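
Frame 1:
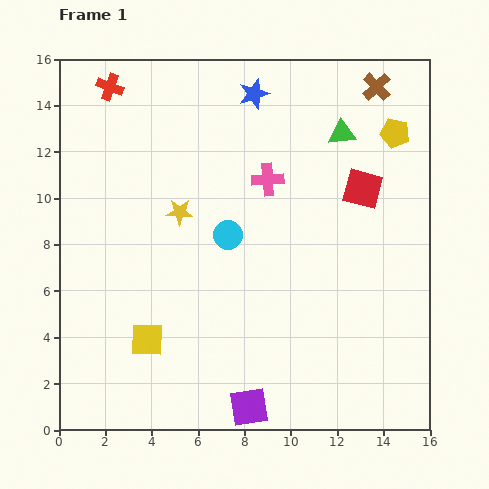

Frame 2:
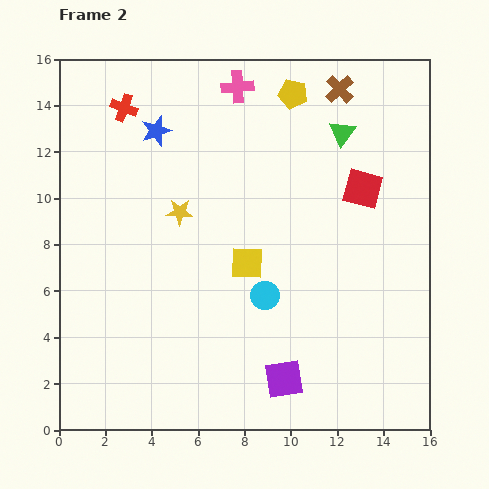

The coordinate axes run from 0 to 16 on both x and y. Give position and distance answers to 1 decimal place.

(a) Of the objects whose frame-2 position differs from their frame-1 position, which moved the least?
the red cross

(moved 1.1)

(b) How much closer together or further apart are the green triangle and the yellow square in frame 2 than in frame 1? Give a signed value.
-5.3

Distance in frame 1: 12.2. Distance in frame 2: 6.9.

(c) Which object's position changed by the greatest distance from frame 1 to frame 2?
the yellow square

(moved 5.4; next 4.7)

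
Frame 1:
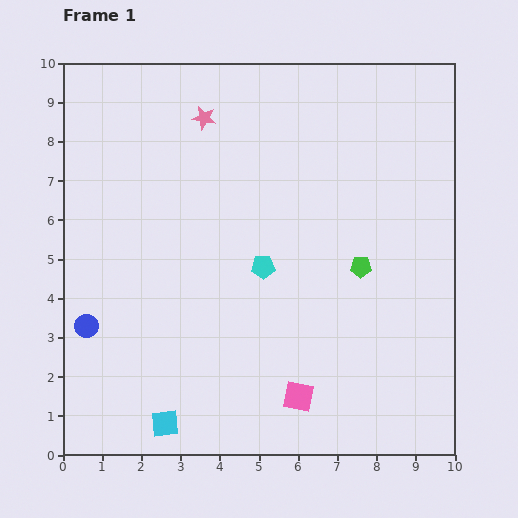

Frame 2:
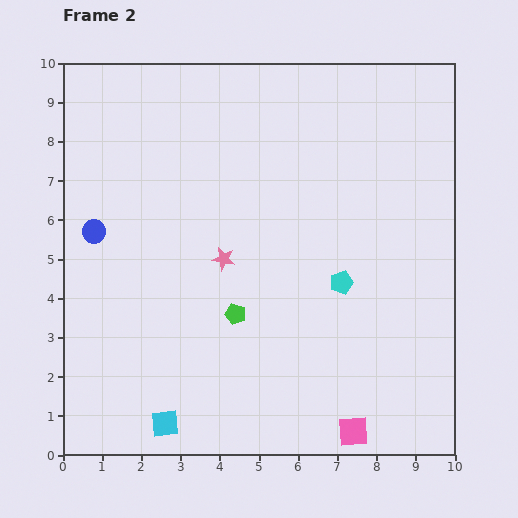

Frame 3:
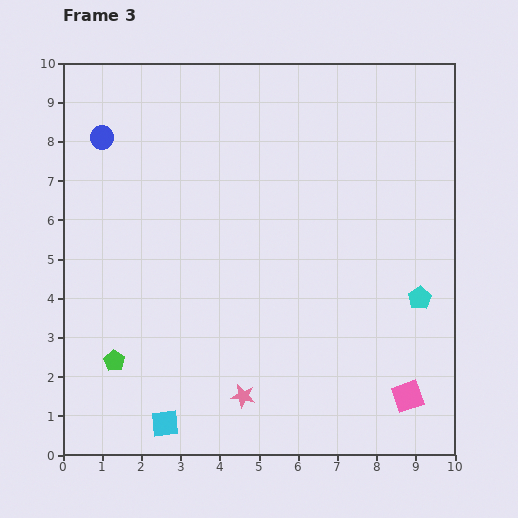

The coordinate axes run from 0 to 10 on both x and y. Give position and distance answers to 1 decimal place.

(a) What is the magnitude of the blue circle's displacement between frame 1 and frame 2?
2.4

The blue circle moved from (0.6, 3.3) to (0.8, 5.7), a distance of √(0.2² + 2.4²) ≈ 2.4.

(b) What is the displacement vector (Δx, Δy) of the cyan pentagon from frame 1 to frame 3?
(4.0, -0.8)

The cyan pentagon was at (5.1, 4.8) in frame 1 and (9.1, 4.0) in frame 3.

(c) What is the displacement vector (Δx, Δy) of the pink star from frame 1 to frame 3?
(1.0, -7.1)

The pink star was at (3.6, 8.6) in frame 1 and (4.6, 1.5) in frame 3.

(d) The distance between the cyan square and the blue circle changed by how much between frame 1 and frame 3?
+4.3

Distance in frame 1: 3.2. Distance in frame 3: 7.5.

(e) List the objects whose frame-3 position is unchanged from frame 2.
the cyan square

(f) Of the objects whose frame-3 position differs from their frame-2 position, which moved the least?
the pink square

(moved 1.7)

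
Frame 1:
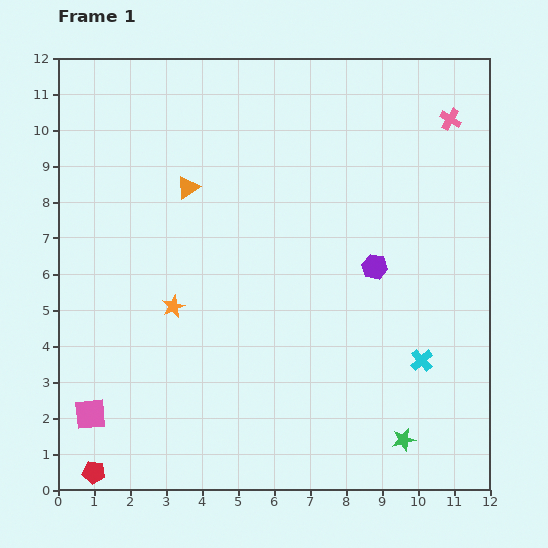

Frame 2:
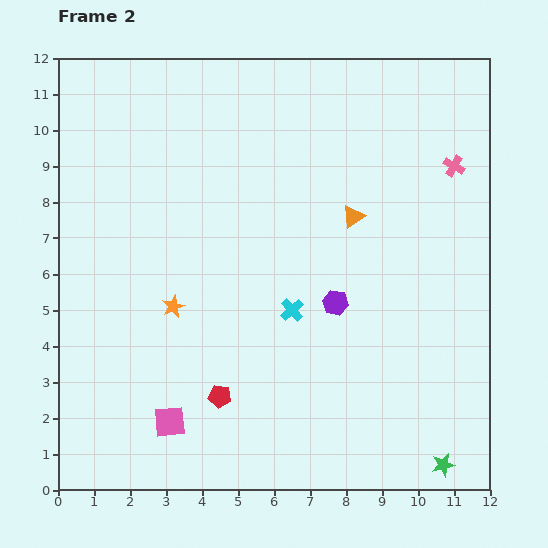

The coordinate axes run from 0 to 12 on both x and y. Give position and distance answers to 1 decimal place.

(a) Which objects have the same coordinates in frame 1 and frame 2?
the orange star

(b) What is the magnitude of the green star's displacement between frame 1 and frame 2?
1.3

The green star moved from (9.6, 1.4) to (10.7, 0.7), a distance of √(1.1² + 0.7²) ≈ 1.3.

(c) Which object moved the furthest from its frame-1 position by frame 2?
the orange triangle

(moved 4.7; next 4.1)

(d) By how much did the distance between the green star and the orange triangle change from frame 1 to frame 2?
-1.9

Distance in frame 1: 9.2. Distance in frame 2: 7.3.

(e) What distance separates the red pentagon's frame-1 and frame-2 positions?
4.1

The red pentagon moved from (1.0, 0.5) to (4.5, 2.6), a distance of √(3.5² + 2.1²) ≈ 4.1.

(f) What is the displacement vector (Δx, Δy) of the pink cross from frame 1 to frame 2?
(0.1, -1.3)

The pink cross was at (10.9, 10.3) in frame 1 and (11.0, 9.0) in frame 2.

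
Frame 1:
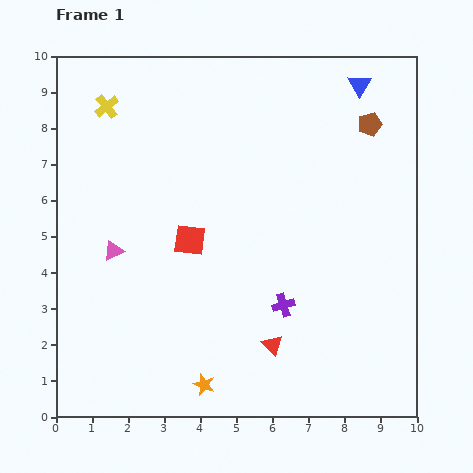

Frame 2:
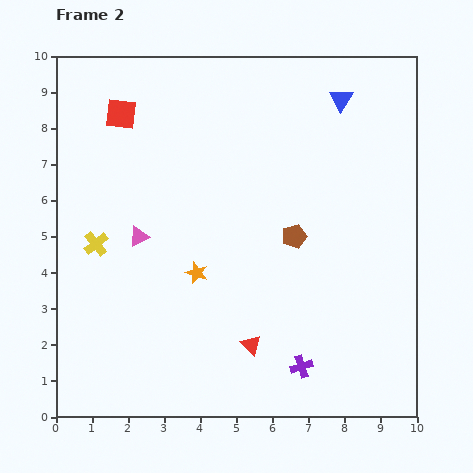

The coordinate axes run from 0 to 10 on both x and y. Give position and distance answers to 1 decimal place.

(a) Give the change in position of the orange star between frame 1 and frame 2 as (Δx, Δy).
(-0.2, 3.1)

The orange star was at (4.1, 0.9) in frame 1 and (3.9, 4.0) in frame 2.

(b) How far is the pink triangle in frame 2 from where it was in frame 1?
0.8

The pink triangle moved from (1.6, 4.6) to (2.3, 5.0), a distance of √(0.7² + 0.4²) ≈ 0.8.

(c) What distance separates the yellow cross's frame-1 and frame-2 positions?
3.8

The yellow cross moved from (1.4, 8.6) to (1.1, 4.8), a distance of √(0.3² + 3.8²) ≈ 3.8.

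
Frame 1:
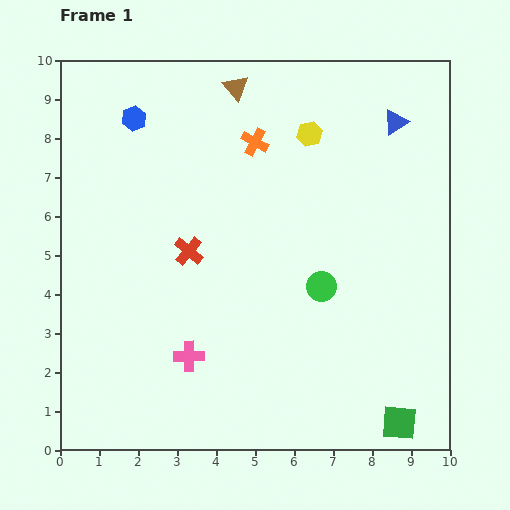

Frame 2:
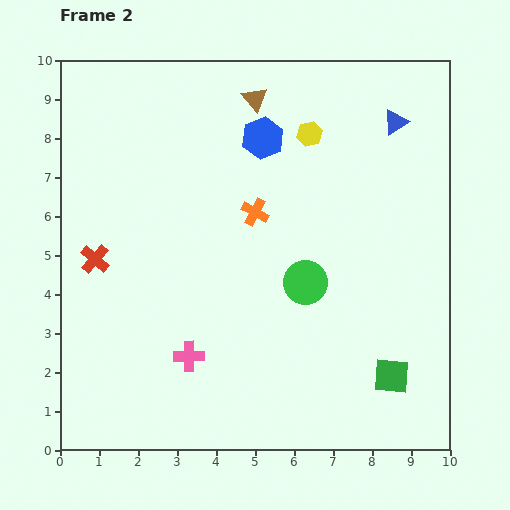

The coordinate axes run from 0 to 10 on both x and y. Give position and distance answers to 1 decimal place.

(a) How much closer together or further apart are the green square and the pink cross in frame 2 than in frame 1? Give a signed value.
-0.5

Distance in frame 1: 5.7. Distance in frame 2: 5.2.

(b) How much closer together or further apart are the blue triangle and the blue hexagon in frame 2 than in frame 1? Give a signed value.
-3.3

Distance in frame 1: 6.7. Distance in frame 2: 3.4.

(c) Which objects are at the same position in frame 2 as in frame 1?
the yellow hexagon, the blue triangle, the pink cross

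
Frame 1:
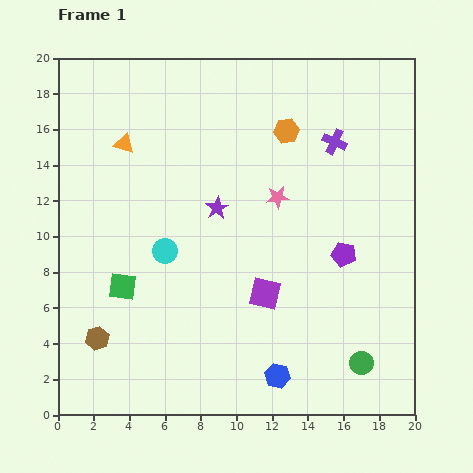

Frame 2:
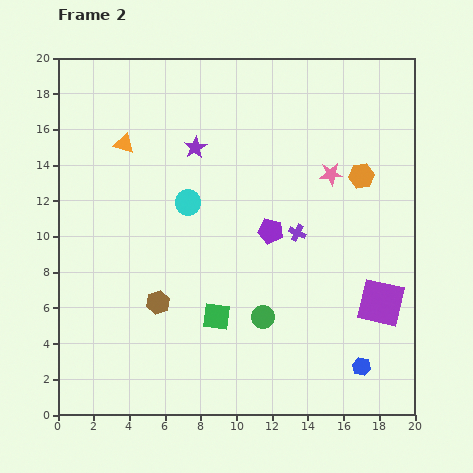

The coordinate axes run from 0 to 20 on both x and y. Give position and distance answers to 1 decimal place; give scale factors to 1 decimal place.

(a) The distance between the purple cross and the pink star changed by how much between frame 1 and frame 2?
-0.7

Distance in frame 1: 4.5. Distance in frame 2: 3.8.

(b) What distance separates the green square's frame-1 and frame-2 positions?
5.6

The green square moved from (3.6, 7.2) to (8.9, 5.5), a distance of √(5.3² + 1.7²) ≈ 5.6.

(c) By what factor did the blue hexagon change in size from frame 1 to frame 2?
0.7×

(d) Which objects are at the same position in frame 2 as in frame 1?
the orange triangle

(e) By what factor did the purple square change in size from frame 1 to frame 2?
1.5×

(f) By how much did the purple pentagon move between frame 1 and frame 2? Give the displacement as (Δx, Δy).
(-4.1, 1.3)

The purple pentagon was at (16.0, 9.0) in frame 1 and (11.9, 10.3) in frame 2.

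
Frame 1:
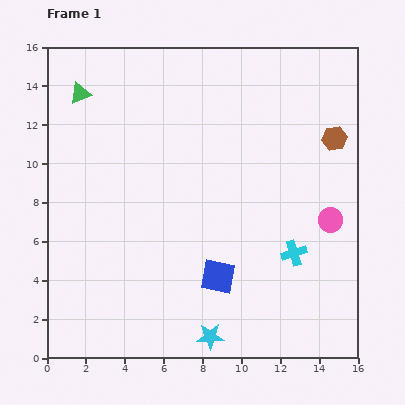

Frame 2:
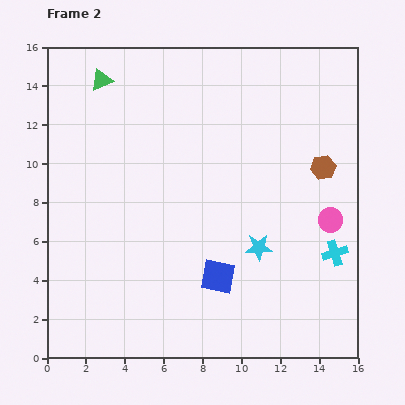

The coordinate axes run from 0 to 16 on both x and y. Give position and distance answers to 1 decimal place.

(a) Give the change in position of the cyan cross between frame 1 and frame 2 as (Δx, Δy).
(2.1, 0.0)

The cyan cross was at (12.7, 5.4) in frame 1 and (14.8, 5.4) in frame 2.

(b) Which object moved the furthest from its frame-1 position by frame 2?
the cyan star

(moved 5.2; next 2.1)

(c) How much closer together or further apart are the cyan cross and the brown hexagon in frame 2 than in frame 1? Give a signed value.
-1.9

Distance in frame 1: 6.3. Distance in frame 2: 4.4.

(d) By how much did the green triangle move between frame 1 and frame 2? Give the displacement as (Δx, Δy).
(1.1, 0.7)

The green triangle was at (1.7, 13.6) in frame 1 and (2.8, 14.3) in frame 2.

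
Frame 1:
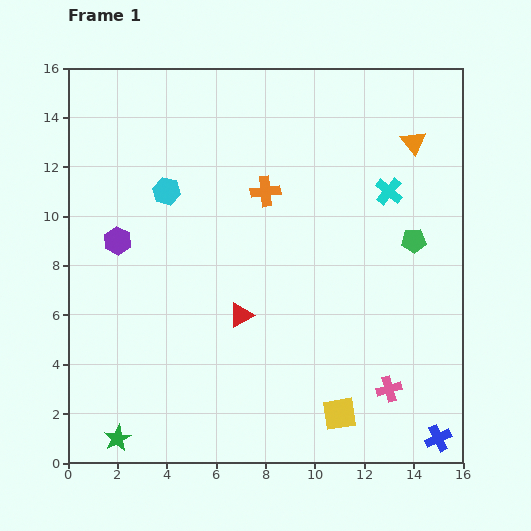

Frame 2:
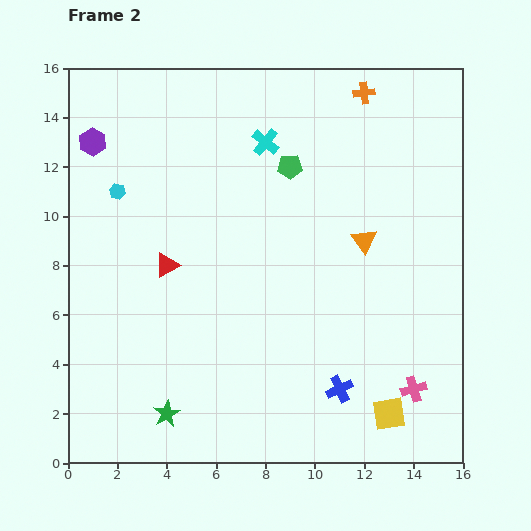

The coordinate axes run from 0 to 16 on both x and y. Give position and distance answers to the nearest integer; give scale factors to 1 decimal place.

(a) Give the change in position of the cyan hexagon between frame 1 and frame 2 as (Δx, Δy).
(-2, 0)

The cyan hexagon was at (4, 11) in frame 1 and (2, 11) in frame 2.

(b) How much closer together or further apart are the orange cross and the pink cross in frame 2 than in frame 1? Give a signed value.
+3

Distance in frame 1: 9. Distance in frame 2: 12.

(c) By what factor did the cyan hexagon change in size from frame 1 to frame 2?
0.6×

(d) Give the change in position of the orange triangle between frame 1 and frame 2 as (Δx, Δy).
(-2, -4)

The orange triangle was at (14, 13) in frame 1 and (12, 9) in frame 2.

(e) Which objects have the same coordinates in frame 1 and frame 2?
none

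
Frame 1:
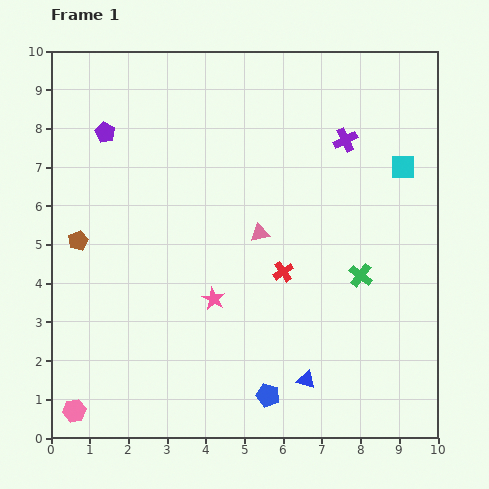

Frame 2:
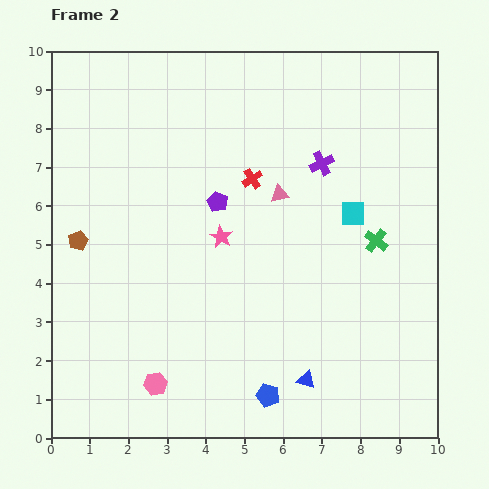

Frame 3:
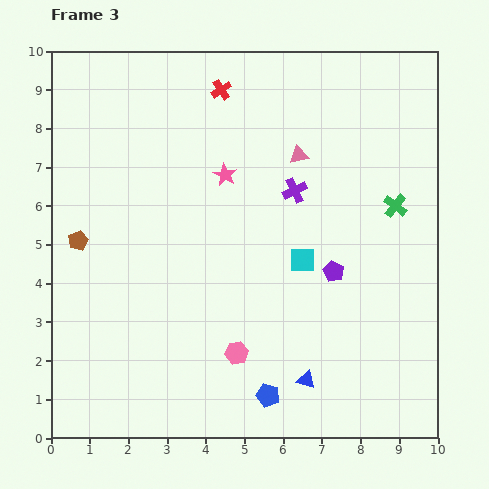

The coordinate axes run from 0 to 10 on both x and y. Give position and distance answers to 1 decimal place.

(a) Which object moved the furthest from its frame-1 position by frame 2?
the purple pentagon

(moved 3.4; next 2.5)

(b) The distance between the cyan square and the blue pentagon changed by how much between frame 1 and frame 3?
-3.3

Distance in frame 1: 6.9. Distance in frame 3: 3.6.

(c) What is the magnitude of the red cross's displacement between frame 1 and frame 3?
5.0

The red cross moved from (6.0, 4.3) to (4.4, 9.0), a distance of √(1.6² + 4.7²) ≈ 5.0.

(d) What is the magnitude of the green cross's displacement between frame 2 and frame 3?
1.0

The green cross moved from (8.4, 5.1) to (8.9, 6.0), a distance of √(0.5² + 0.9²) ≈ 1.0.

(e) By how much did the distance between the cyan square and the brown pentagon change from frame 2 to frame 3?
-1.3

Distance in frame 2: 7.1. Distance in frame 3: 5.8.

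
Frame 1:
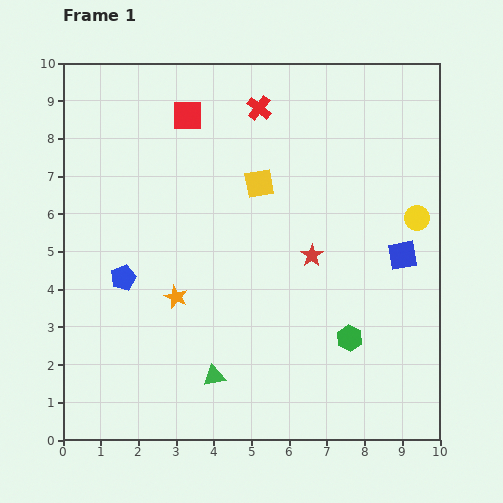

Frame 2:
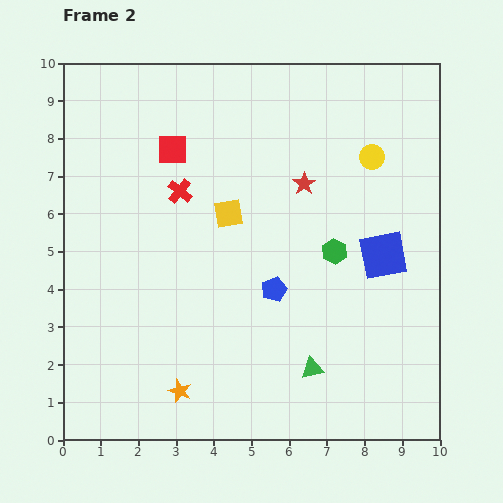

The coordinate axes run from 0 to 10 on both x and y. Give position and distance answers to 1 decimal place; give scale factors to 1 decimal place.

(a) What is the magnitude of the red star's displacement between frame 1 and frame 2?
1.9

The red star moved from (6.6, 4.9) to (6.4, 6.8), a distance of √(0.2² + 1.9²) ≈ 1.9.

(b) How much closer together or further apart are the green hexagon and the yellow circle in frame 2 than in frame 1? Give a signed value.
-1.0

Distance in frame 1: 3.7. Distance in frame 2: 2.7.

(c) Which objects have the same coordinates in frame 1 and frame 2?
none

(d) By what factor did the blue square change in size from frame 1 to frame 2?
1.6×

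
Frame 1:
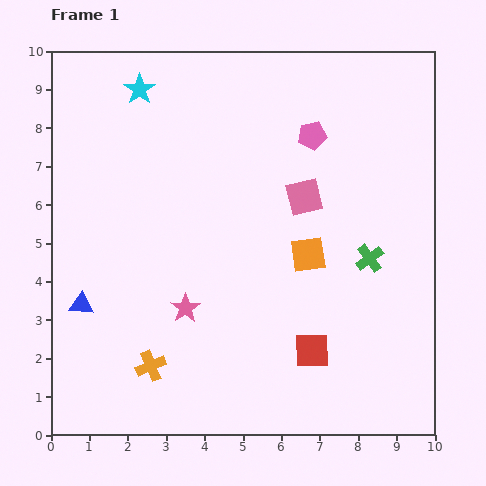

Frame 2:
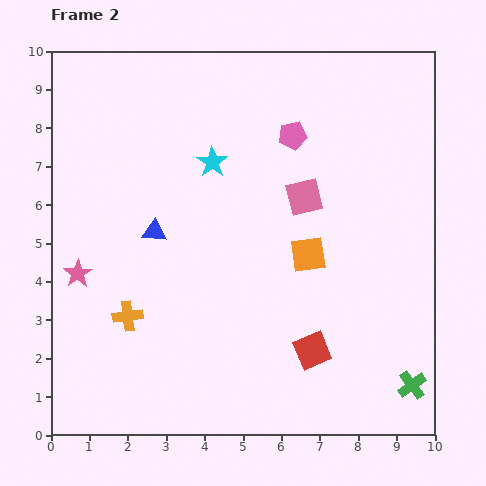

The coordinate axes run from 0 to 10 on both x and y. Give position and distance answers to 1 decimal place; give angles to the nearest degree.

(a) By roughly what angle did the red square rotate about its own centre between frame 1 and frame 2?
22° counter-clockwise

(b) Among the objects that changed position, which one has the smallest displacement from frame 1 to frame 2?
the pink pentagon

(moved 0.5)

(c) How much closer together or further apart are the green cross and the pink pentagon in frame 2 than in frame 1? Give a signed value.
+3.7

Distance in frame 1: 3.5. Distance in frame 2: 7.2.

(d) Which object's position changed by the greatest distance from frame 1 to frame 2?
the green cross

(moved 3.5; next 2.9)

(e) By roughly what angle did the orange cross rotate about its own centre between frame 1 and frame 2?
16° clockwise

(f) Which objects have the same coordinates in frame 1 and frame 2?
the red square, the pink square, the orange square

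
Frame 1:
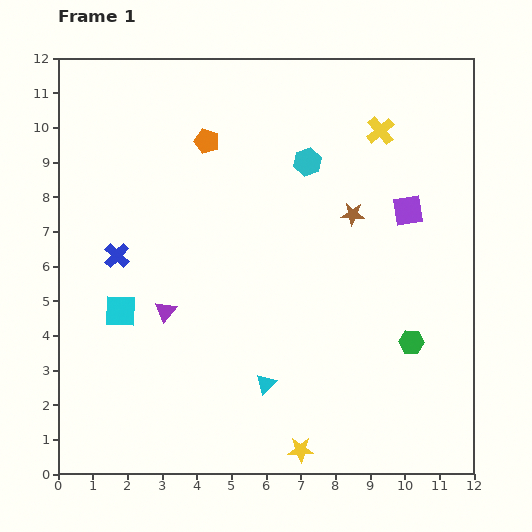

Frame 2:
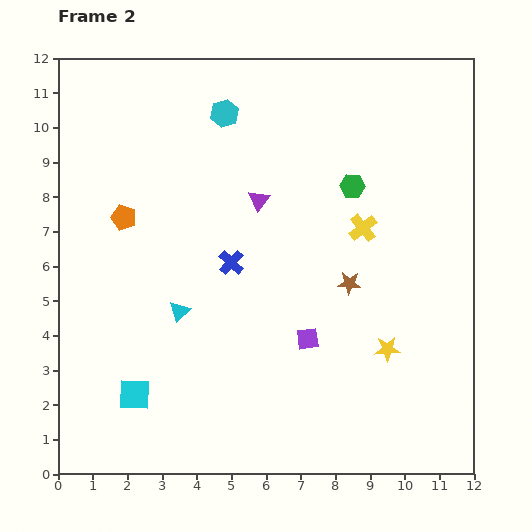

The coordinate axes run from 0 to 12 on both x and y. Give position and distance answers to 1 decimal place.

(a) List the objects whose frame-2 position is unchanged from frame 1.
none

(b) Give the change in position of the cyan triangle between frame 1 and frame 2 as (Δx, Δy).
(-2.5, 2.1)

The cyan triangle was at (6.0, 2.6) in frame 1 and (3.5, 4.7) in frame 2.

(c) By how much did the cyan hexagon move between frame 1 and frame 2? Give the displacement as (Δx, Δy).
(-2.4, 1.4)

The cyan hexagon was at (7.2, 9.0) in frame 1 and (4.8, 10.4) in frame 2.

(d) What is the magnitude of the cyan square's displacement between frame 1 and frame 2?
2.4

The cyan square moved from (1.8, 4.7) to (2.2, 2.3), a distance of √(0.4² + 2.4²) ≈ 2.4.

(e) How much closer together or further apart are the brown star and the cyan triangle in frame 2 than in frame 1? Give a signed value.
-0.5

Distance in frame 1: 5.5. Distance in frame 2: 5.0.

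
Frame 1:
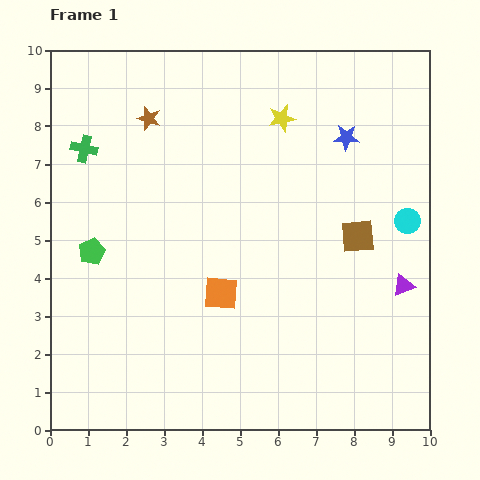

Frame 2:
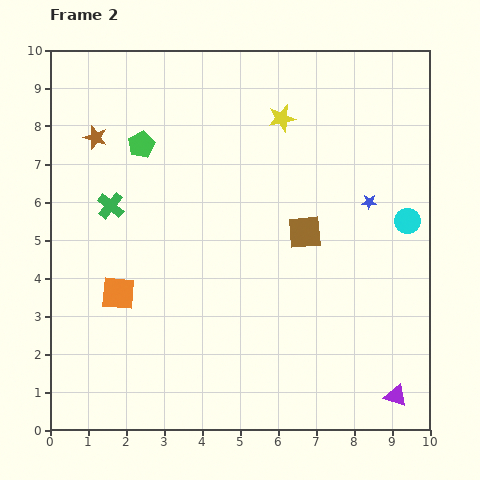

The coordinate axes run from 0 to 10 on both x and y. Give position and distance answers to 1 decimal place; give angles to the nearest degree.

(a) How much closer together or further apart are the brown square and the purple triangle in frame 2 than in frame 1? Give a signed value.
+3.1

Distance in frame 1: 1.8. Distance in frame 2: 4.9.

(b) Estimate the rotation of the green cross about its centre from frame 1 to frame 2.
27° clockwise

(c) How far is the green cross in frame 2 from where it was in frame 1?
1.7

The green cross moved from (0.9, 7.4) to (1.6, 5.9), a distance of √(0.7² + 1.5²) ≈ 1.7.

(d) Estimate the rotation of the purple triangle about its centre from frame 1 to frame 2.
41° clockwise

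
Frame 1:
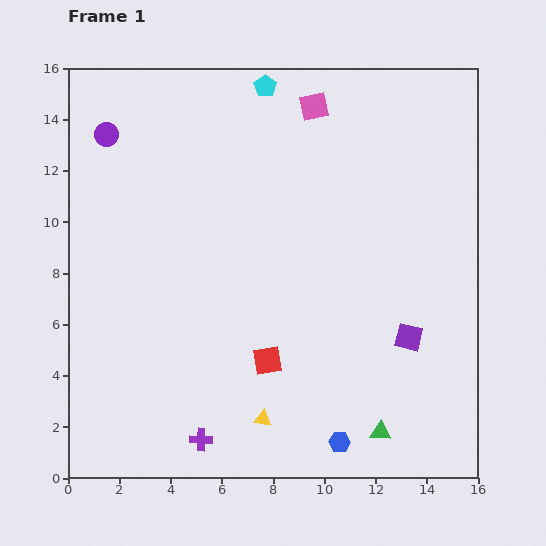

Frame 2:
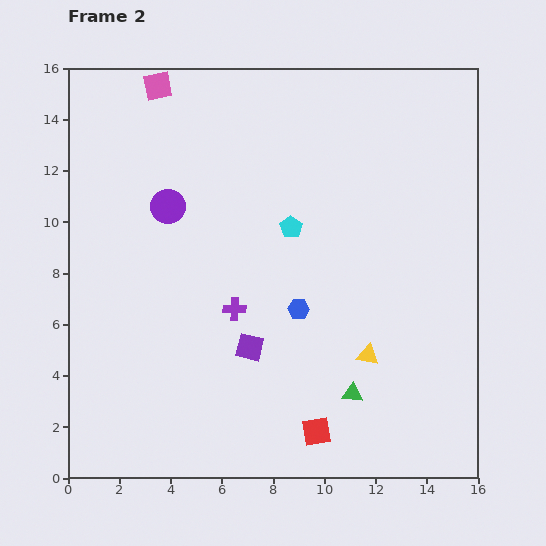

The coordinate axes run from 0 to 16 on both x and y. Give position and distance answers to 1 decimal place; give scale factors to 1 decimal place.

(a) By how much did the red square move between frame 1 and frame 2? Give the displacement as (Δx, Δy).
(1.9, -2.8)

The red square was at (7.8, 4.6) in frame 1 and (9.7, 1.8) in frame 2.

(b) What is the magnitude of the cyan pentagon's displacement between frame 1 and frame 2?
5.6

The cyan pentagon moved from (7.7, 15.3) to (8.7, 9.8), a distance of √(1.0² + 5.5²) ≈ 5.6.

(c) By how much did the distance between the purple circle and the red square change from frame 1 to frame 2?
-0.3

Distance in frame 1: 10.8. Distance in frame 2: 10.5.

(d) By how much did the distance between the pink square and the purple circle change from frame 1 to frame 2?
-3.5

Distance in frame 1: 8.2. Distance in frame 2: 4.7.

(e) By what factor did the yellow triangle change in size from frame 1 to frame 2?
1.3×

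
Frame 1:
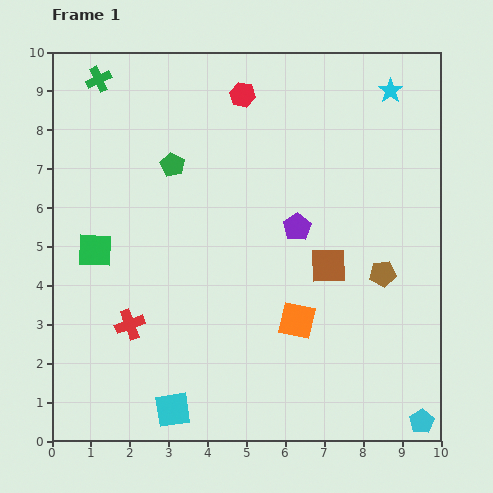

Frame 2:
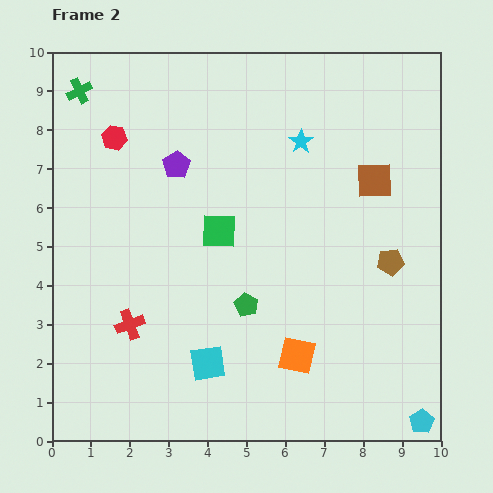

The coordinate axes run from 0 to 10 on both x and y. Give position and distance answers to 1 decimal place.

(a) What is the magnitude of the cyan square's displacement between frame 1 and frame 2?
1.5

The cyan square moved from (3.1, 0.8) to (4.0, 2.0), a distance of √(0.9² + 1.2²) ≈ 1.5.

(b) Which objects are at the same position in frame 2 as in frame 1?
the cyan pentagon, the red cross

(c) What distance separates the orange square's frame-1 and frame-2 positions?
0.9

The orange square moved from (6.3, 3.1) to (6.3, 2.2), a distance of √(0.0² + 0.9²) ≈ 0.9.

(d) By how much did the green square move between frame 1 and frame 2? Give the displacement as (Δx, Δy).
(3.2, 0.5)

The green square was at (1.1, 4.9) in frame 1 and (4.3, 5.4) in frame 2.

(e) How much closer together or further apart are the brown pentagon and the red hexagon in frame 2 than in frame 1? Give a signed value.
+2.0

Distance in frame 1: 5.8. Distance in frame 2: 7.8.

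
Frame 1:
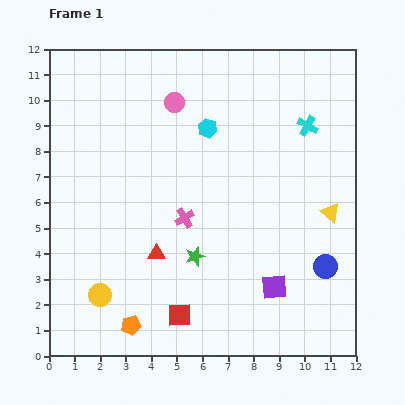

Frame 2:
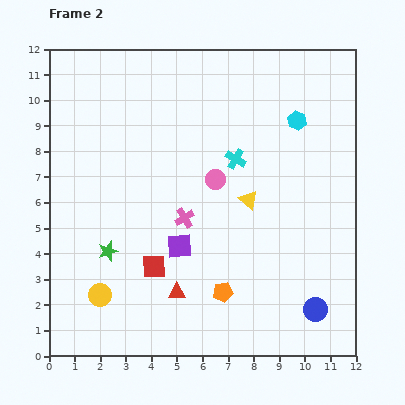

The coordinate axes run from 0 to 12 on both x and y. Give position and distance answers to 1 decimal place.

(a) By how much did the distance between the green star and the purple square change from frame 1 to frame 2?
-0.5

Distance in frame 1: 3.3. Distance in frame 2: 2.8.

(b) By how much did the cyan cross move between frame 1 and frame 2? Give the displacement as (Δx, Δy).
(-2.8, -1.3)

The cyan cross was at (10.1, 9.0) in frame 1 and (7.3, 7.7) in frame 2.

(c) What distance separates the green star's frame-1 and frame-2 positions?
3.4

The green star moved from (5.7, 3.9) to (2.3, 4.1), a distance of √(3.4² + 0.2²) ≈ 3.4.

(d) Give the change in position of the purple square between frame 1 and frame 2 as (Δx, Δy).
(-3.7, 1.6)

The purple square was at (8.8, 2.7) in frame 1 and (5.1, 4.3) in frame 2.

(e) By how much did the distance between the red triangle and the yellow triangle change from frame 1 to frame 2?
-2.4

Distance in frame 1: 7.0. Distance in frame 2: 4.6.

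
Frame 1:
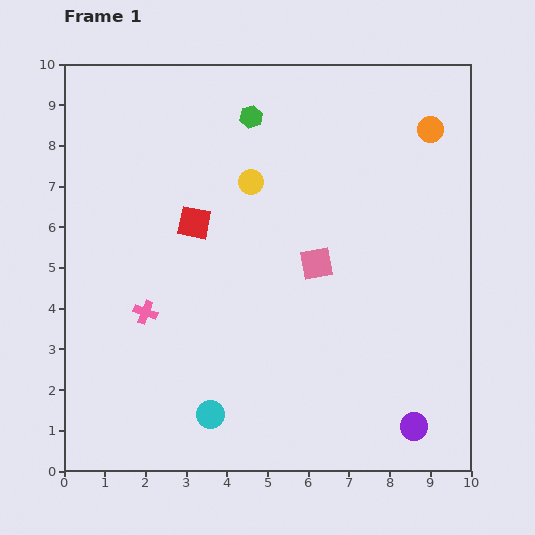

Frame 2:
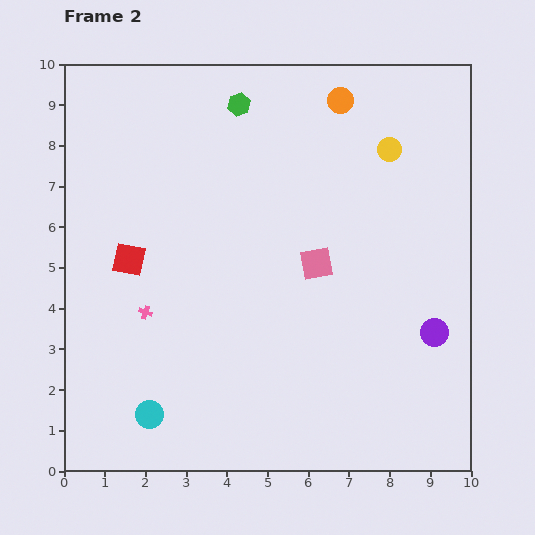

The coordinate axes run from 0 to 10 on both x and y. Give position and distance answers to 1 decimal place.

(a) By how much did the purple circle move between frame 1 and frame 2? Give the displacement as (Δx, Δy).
(0.5, 2.3)

The purple circle was at (8.6, 1.1) in frame 1 and (9.1, 3.4) in frame 2.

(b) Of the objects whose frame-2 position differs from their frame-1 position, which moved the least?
the green hexagon

(moved 0.4)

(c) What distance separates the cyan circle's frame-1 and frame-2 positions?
1.5

The cyan circle moved from (3.6, 1.4) to (2.1, 1.4), a distance of √(1.5² + 0.0²) ≈ 1.5.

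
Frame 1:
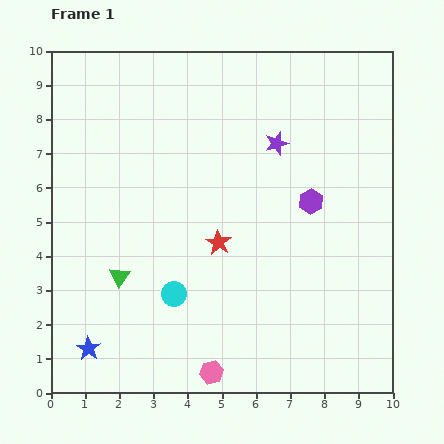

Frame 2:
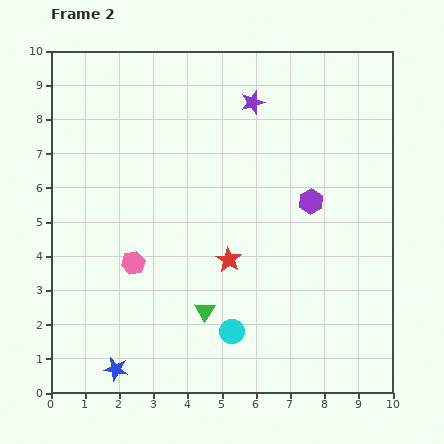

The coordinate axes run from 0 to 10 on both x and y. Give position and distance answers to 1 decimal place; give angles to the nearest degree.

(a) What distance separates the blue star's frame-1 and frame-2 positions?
1.0

The blue star moved from (1.1, 1.3) to (1.9, 0.7), a distance of √(0.8² + 0.6²) ≈ 1.0.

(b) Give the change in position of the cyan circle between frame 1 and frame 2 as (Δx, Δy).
(1.7, -1.1)

The cyan circle was at (3.6, 2.9) in frame 1 and (5.3, 1.8) in frame 2.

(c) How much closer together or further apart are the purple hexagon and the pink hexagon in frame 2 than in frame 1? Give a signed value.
-0.3

Distance in frame 1: 5.8. Distance in frame 2: 5.5.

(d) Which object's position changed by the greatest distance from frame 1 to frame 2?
the pink hexagon

(moved 3.9; next 2.7)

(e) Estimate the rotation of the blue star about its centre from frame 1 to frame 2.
23° counter-clockwise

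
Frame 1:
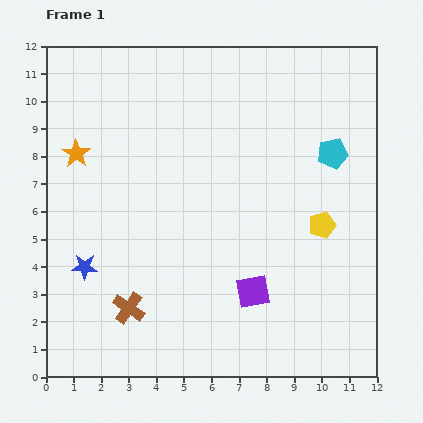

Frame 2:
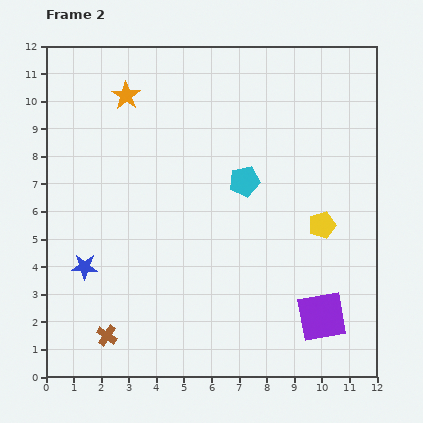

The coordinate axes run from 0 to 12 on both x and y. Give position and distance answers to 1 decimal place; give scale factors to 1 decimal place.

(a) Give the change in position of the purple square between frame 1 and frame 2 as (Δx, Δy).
(2.5, -0.9)

The purple square was at (7.5, 3.1) in frame 1 and (10.0, 2.2) in frame 2.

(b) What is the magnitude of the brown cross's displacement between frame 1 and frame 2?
1.3

The brown cross moved from (3.0, 2.5) to (2.2, 1.5), a distance of √(0.8² + 1.0²) ≈ 1.3.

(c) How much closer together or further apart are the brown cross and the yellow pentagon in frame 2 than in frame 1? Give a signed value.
+1.2

Distance in frame 1: 7.6. Distance in frame 2: 8.8.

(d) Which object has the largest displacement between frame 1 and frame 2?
the cyan pentagon

(moved 3.4; next 2.8)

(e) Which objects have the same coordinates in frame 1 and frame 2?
the yellow pentagon, the blue star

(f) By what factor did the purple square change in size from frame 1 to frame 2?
1.5×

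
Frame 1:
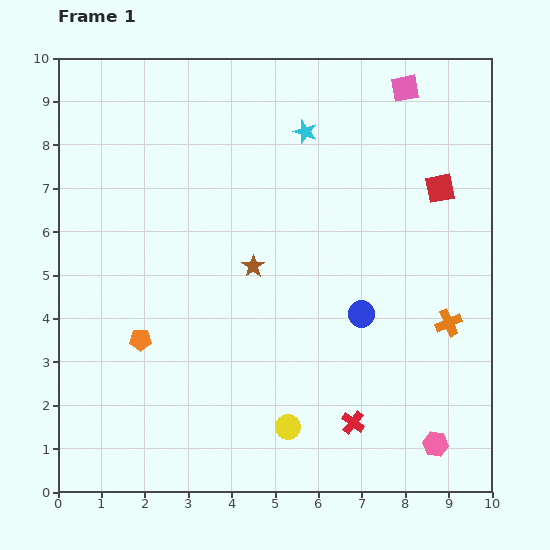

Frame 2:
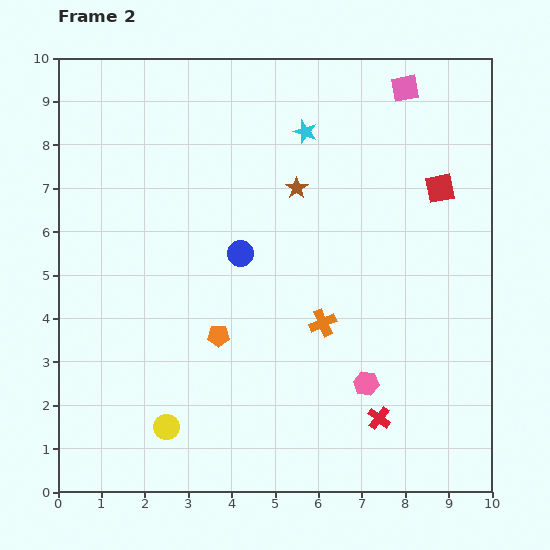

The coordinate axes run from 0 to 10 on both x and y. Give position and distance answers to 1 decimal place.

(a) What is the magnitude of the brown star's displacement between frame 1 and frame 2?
2.1

The brown star moved from (4.5, 5.2) to (5.5, 7.0), a distance of √(1.0² + 1.8²) ≈ 2.1.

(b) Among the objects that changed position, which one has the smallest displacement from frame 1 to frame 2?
the red cross

(moved 0.6)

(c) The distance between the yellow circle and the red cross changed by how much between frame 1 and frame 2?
+3.4

Distance in frame 1: 1.5. Distance in frame 2: 4.9.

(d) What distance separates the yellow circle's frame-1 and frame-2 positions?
2.8

The yellow circle moved from (5.3, 1.5) to (2.5, 1.5), a distance of √(2.8² + 0.0²) ≈ 2.8.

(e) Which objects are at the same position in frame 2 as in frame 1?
the cyan star, the pink square, the red square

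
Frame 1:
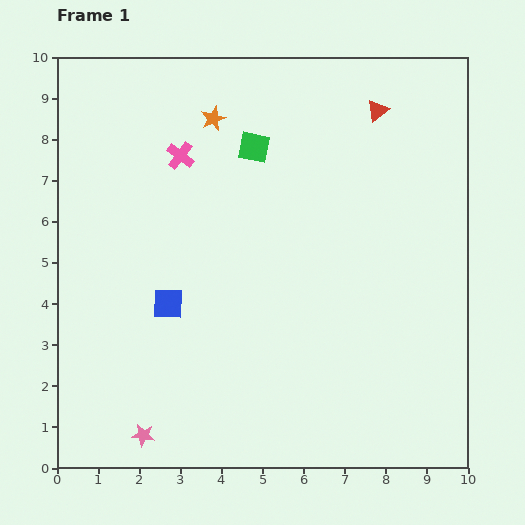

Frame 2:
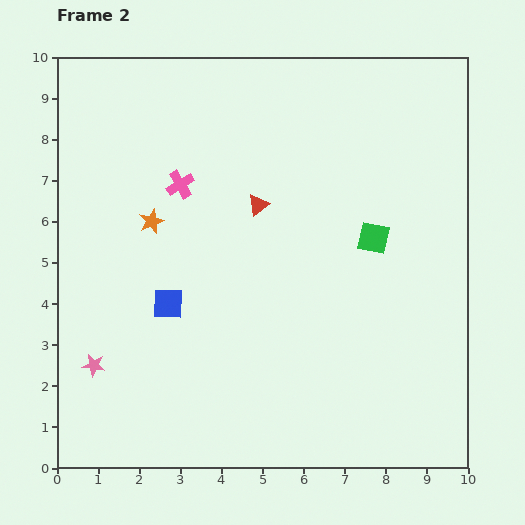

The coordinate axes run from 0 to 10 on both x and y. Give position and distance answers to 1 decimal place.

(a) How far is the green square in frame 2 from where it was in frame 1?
3.6

The green square moved from (4.8, 7.8) to (7.7, 5.6), a distance of √(2.9² + 2.2²) ≈ 3.6.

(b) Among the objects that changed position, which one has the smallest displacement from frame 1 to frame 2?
the pink cross

(moved 0.7)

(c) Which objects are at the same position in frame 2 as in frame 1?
the blue square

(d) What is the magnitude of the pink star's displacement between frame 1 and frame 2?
2.1

The pink star moved from (2.1, 0.8) to (0.9, 2.5), a distance of √(1.2² + 1.7²) ≈ 2.1.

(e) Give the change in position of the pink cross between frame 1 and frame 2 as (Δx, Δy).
(0.0, -0.7)

The pink cross was at (3.0, 7.6) in frame 1 and (3.0, 6.9) in frame 2.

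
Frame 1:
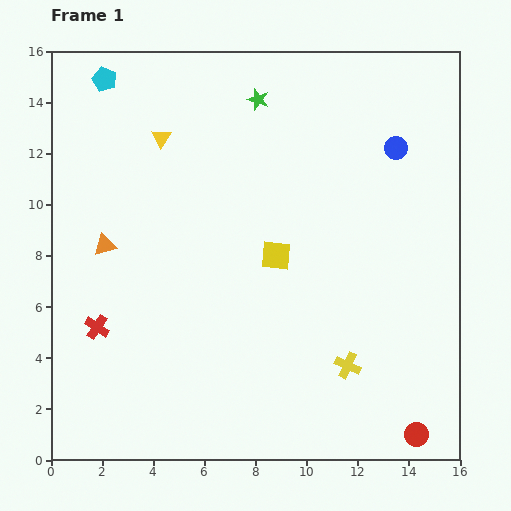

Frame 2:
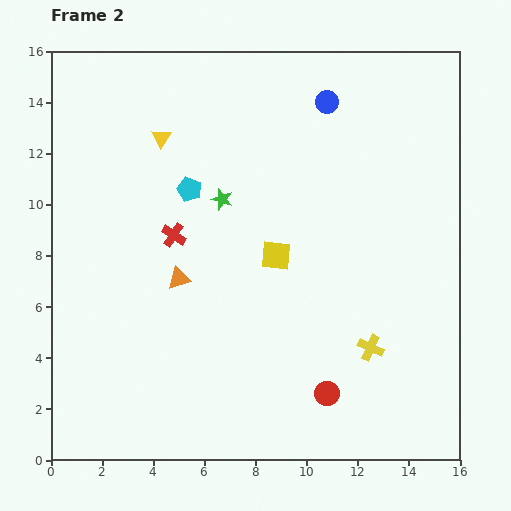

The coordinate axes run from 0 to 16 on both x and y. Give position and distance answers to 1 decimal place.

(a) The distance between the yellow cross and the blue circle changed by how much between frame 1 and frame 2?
+1.0

Distance in frame 1: 8.7. Distance in frame 2: 9.7.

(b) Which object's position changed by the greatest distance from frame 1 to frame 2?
the cyan pentagon

(moved 5.4; next 4.7)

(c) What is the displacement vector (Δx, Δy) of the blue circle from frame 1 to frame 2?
(-2.7, 1.8)

The blue circle was at (13.5, 12.2) in frame 1 and (10.8, 14.0) in frame 2.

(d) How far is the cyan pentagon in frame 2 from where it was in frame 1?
5.4

The cyan pentagon moved from (2.1, 14.9) to (5.4, 10.6), a distance of √(3.3² + 4.3²) ≈ 5.4.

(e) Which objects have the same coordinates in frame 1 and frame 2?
the yellow triangle, the yellow square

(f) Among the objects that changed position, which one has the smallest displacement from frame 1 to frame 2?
the yellow cross

(moved 1.1)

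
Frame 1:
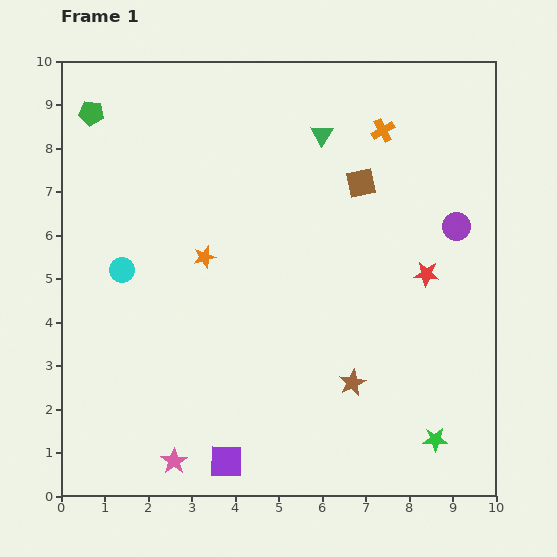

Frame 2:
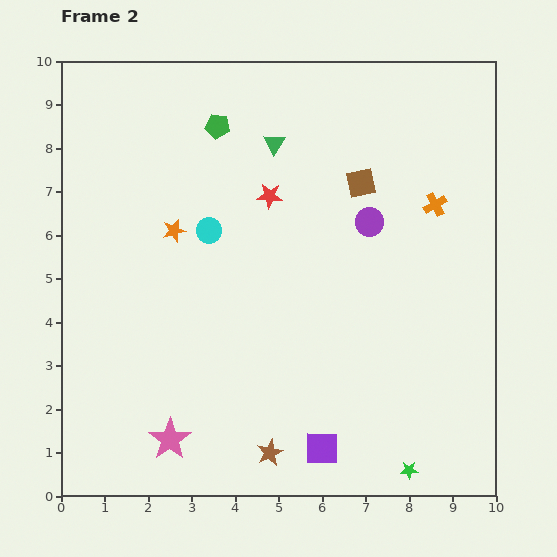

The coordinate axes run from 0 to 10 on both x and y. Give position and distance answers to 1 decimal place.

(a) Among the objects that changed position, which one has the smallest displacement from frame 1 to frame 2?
the pink star

(moved 0.5)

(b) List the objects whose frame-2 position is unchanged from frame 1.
the brown square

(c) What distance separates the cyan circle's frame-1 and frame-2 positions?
2.2

The cyan circle moved from (1.4, 5.2) to (3.4, 6.1), a distance of √(2.0² + 0.9²) ≈ 2.2.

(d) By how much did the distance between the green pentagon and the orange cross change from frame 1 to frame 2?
-1.4

Distance in frame 1: 6.7. Distance in frame 2: 5.3.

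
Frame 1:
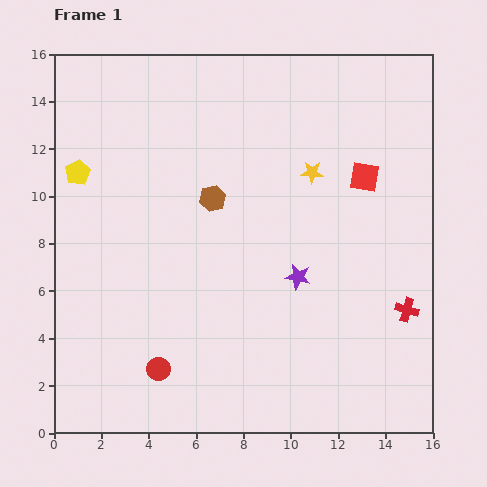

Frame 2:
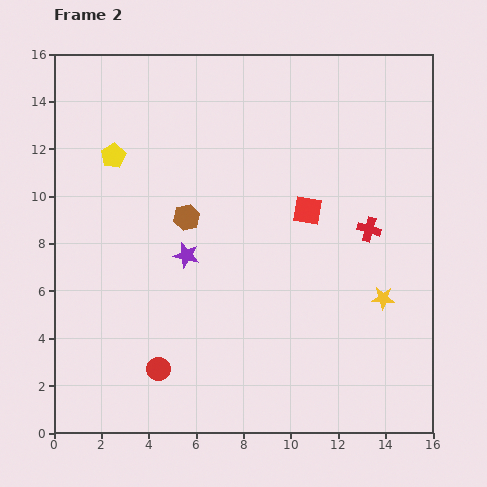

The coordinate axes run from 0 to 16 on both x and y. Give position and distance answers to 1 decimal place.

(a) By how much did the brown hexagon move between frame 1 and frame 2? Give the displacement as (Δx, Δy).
(-1.1, -0.8)

The brown hexagon was at (6.7, 9.9) in frame 1 and (5.6, 9.1) in frame 2.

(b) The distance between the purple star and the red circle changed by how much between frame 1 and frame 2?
-2.2

Distance in frame 1: 7.1. Distance in frame 2: 4.9.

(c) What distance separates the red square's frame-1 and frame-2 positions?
2.8

The red square moved from (13.1, 10.8) to (10.7, 9.4), a distance of √(2.4² + 1.4²) ≈ 2.8.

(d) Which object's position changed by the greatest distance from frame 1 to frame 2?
the yellow star

(moved 6.1; next 4.8)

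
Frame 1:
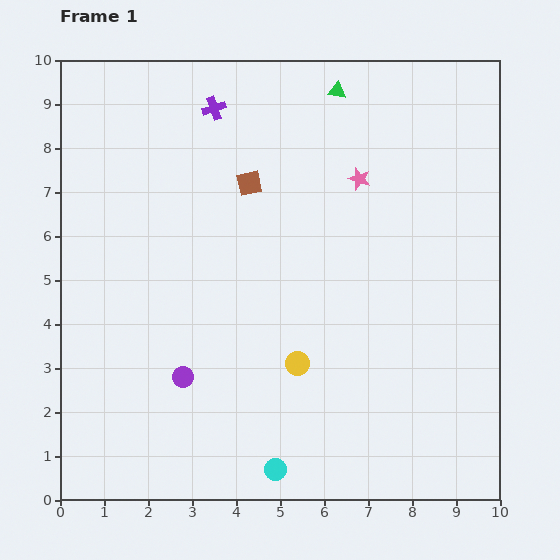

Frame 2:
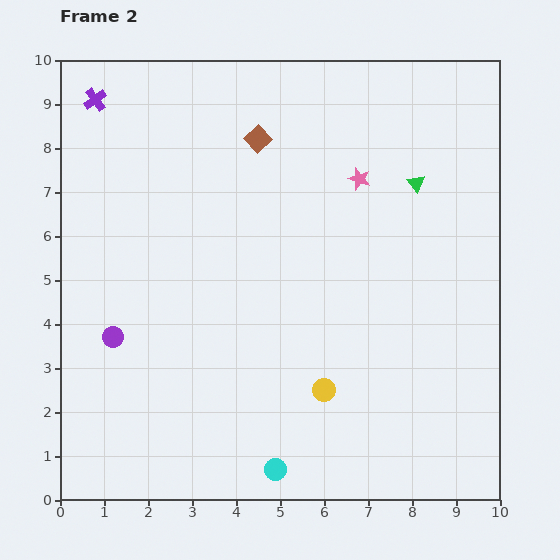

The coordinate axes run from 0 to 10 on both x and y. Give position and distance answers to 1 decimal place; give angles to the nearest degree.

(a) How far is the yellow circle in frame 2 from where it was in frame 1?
0.8

The yellow circle moved from (5.4, 3.1) to (6.0, 2.5), a distance of √(0.6² + 0.6²) ≈ 0.8.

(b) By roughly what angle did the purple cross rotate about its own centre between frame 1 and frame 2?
17° counter-clockwise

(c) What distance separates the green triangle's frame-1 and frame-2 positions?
2.8

The green triangle moved from (6.3, 9.3) to (8.1, 7.2), a distance of √(1.8² + 2.1²) ≈ 2.8.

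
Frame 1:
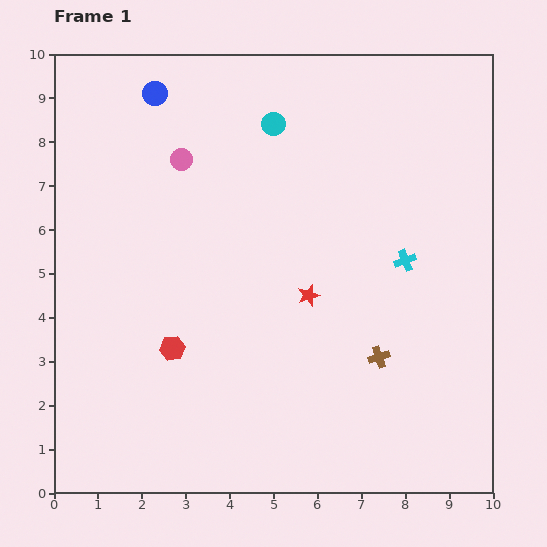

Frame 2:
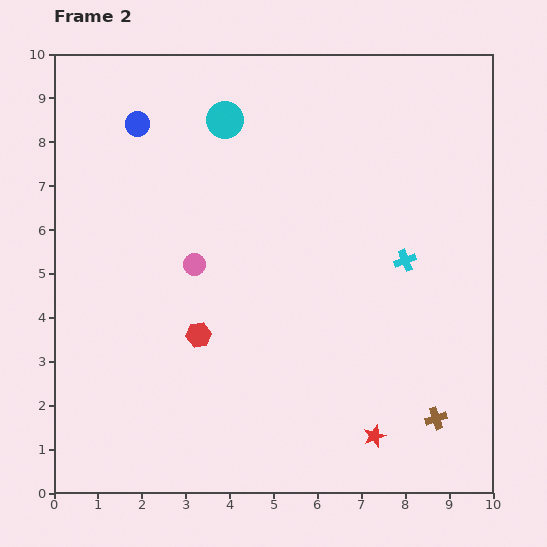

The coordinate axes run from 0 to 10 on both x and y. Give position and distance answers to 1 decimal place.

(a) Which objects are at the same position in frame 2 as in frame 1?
the cyan cross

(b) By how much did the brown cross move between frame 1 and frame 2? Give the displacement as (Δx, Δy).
(1.3, -1.4)

The brown cross was at (7.4, 3.1) in frame 1 and (8.7, 1.7) in frame 2.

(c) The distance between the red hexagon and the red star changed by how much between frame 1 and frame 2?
+1.3

Distance in frame 1: 3.3. Distance in frame 2: 4.6.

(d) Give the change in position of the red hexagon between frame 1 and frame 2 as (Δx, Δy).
(0.6, 0.3)

The red hexagon was at (2.7, 3.3) in frame 1 and (3.3, 3.6) in frame 2.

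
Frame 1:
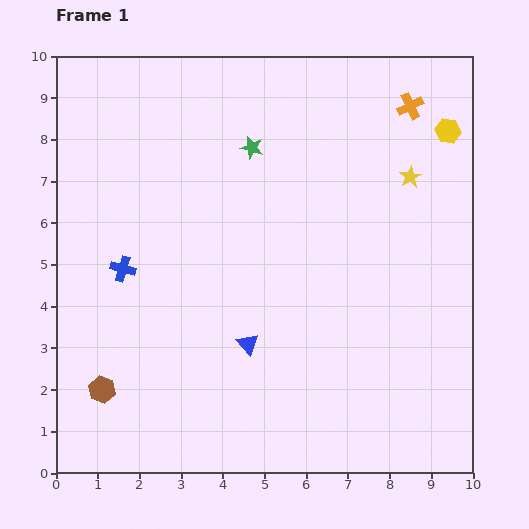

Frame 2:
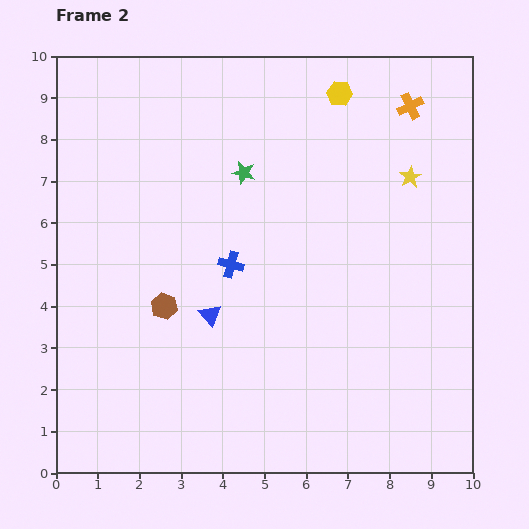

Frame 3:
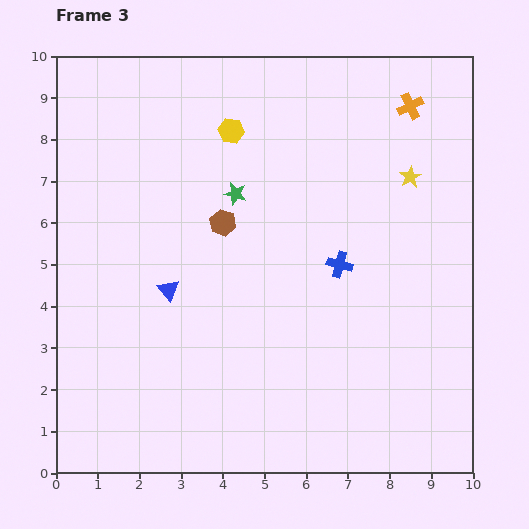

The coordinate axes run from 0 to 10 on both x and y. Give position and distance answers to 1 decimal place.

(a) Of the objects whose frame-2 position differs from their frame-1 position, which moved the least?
the green star

(moved 0.6)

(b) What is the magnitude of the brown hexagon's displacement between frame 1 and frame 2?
2.5

The brown hexagon moved from (1.1, 2.0) to (2.6, 4.0), a distance of √(1.5² + 2.0²) ≈ 2.5.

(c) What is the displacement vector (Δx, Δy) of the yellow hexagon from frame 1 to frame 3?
(-5.2, 0.0)

The yellow hexagon was at (9.4, 8.2) in frame 1 and (4.2, 8.2) in frame 3.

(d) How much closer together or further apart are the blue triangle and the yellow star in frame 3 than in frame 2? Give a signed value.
+0.6

Distance in frame 2: 5.8. Distance in frame 3: 6.4.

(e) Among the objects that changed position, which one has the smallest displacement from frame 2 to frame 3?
the green star

(moved 0.5)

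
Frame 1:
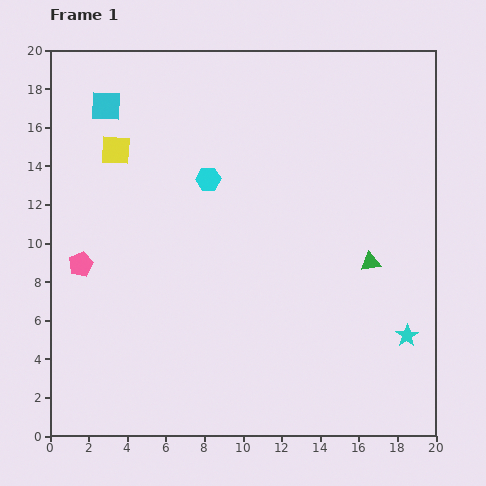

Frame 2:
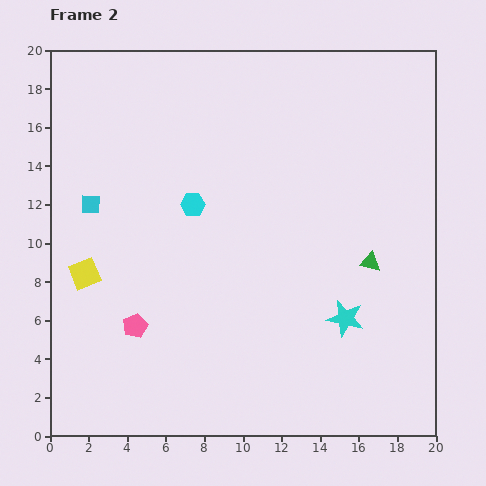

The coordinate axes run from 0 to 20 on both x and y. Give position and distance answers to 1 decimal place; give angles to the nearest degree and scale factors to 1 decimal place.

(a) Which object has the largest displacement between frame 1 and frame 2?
the yellow square

(moved 6.6; next 5.2)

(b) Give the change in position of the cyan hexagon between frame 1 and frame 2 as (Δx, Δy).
(-0.8, -1.3)

The cyan hexagon was at (8.2, 13.3) in frame 1 and (7.4, 12.0) in frame 2.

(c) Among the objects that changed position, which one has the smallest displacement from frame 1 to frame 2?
the cyan hexagon

(moved 1.5)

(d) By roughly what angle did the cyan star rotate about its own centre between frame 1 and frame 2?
27° counter-clockwise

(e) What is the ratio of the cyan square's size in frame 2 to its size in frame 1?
0.6×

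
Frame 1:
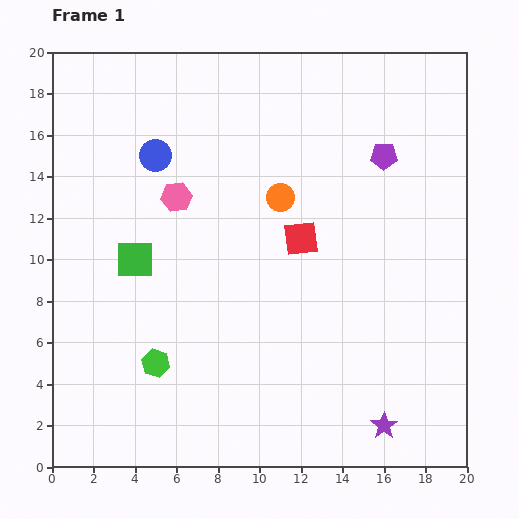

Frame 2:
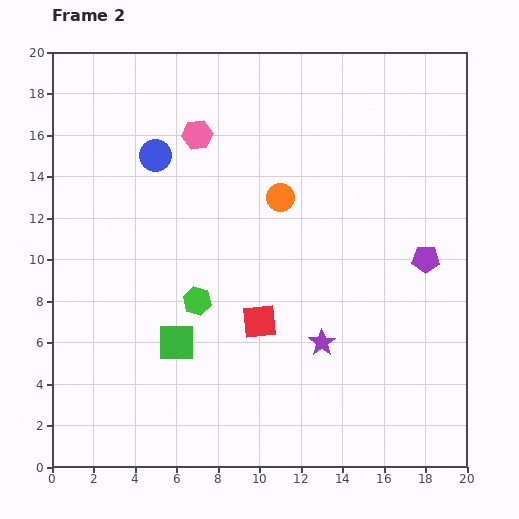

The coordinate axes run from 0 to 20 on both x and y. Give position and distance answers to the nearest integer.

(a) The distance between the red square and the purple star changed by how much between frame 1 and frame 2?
-7

Distance in frame 1: 10. Distance in frame 2: 3.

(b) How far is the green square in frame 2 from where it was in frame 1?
4

The green square moved from (4, 10) to (6, 6), a distance of √(2² + 4²) ≈ 4.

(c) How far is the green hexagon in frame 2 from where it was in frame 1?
4

The green hexagon moved from (5, 5) to (7, 8), a distance of √(2² + 3²) ≈ 4.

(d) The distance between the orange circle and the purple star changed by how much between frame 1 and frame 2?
-5

Distance in frame 1: 12. Distance in frame 2: 7.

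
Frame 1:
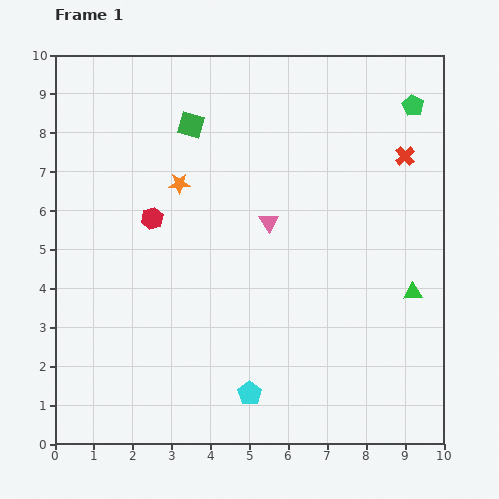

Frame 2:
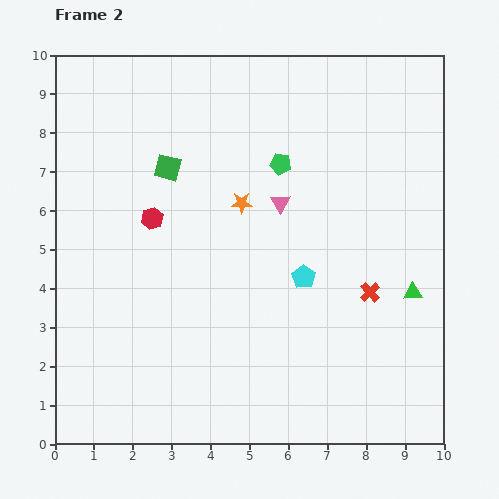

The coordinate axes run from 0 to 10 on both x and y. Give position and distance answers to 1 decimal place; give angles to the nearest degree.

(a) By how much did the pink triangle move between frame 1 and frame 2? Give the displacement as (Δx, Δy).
(0.3, 0.5)

The pink triangle was at (5.5, 5.7) in frame 1 and (5.8, 6.2) in frame 2.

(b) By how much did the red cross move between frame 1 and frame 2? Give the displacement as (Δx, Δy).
(-0.9, -3.5)

The red cross was at (9.0, 7.4) in frame 1 and (8.1, 3.9) in frame 2.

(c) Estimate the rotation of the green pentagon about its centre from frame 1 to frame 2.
20° counter-clockwise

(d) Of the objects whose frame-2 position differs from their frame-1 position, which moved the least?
the pink triangle

(moved 0.6)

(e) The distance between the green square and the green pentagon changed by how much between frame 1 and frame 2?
-2.8

Distance in frame 1: 5.7. Distance in frame 2: 2.9.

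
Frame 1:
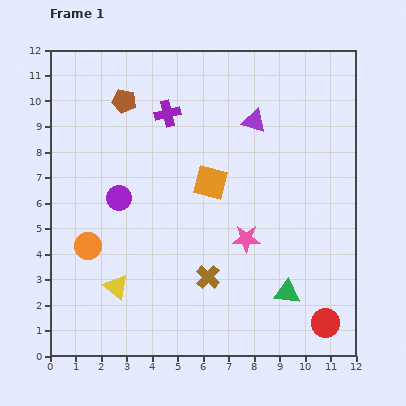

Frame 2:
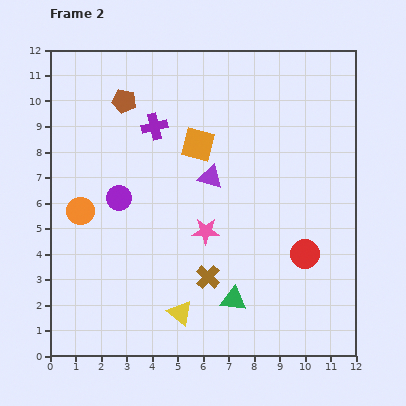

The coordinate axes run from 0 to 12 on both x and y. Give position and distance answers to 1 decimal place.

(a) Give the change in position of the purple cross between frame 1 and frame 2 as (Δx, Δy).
(-0.5, -0.5)

The purple cross was at (4.6, 9.5) in frame 1 and (4.1, 9.0) in frame 2.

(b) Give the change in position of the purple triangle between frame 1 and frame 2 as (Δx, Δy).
(-1.7, -2.2)

The purple triangle was at (8.0, 9.2) in frame 1 and (6.3, 7.0) in frame 2.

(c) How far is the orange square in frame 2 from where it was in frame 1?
1.6

The orange square moved from (6.3, 6.8) to (5.8, 8.3), a distance of √(0.5² + 1.5²) ≈ 1.6.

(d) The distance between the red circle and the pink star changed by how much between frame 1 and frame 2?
-0.5

Distance in frame 1: 4.5. Distance in frame 2: 4.0.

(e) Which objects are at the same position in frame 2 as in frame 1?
the purple circle, the brown pentagon, the brown cross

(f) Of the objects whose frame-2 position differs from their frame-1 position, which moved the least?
the purple cross

(moved 0.7)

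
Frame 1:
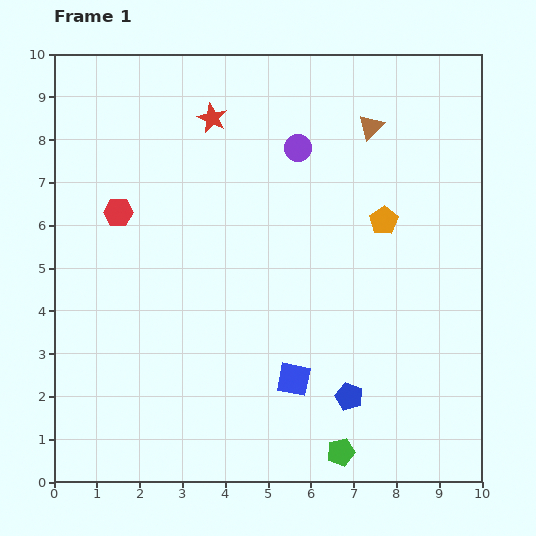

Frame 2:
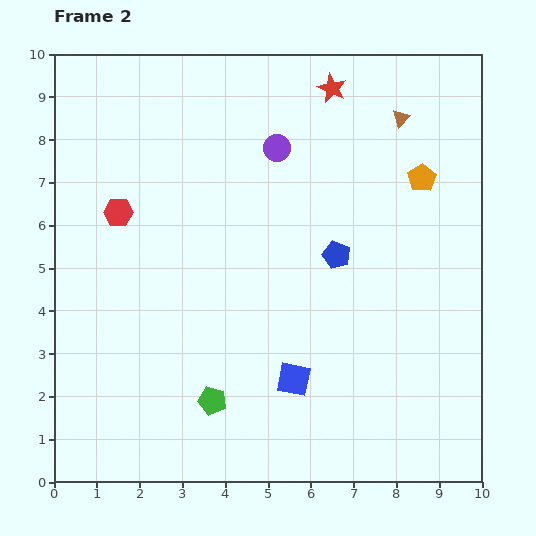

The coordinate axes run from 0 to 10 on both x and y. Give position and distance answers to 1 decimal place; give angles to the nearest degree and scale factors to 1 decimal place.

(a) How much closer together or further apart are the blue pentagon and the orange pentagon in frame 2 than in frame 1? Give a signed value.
-1.5

Distance in frame 1: 4.2. Distance in frame 2: 2.7.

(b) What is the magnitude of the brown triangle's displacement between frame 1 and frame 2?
0.7

The brown triangle moved from (7.4, 8.3) to (8.1, 8.5), a distance of √(0.7² + 0.2²) ≈ 0.7.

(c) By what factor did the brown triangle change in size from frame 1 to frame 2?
0.7×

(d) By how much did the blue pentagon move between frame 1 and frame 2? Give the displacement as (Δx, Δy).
(-0.3, 3.3)

The blue pentagon was at (6.9, 2.0) in frame 1 and (6.6, 5.3) in frame 2.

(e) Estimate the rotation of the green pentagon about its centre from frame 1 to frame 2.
29° clockwise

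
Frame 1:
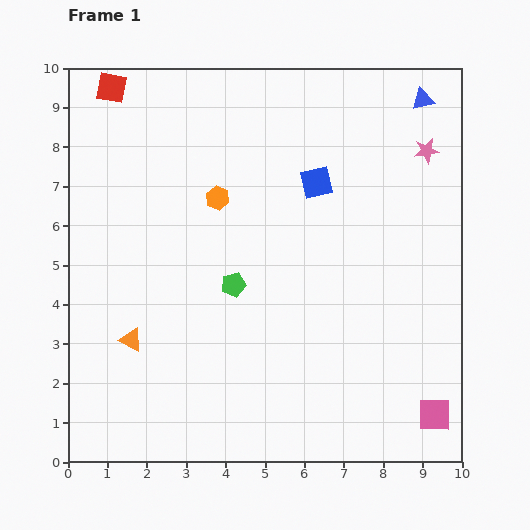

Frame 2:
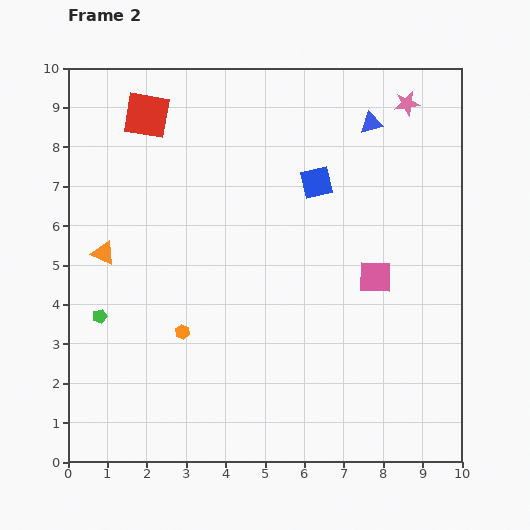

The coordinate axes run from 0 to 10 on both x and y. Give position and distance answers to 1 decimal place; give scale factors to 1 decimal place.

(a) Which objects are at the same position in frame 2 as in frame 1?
the blue square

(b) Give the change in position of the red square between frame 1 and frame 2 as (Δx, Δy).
(0.9, -0.7)

The red square was at (1.1, 9.5) in frame 1 and (2.0, 8.8) in frame 2.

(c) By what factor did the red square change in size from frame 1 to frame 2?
1.5×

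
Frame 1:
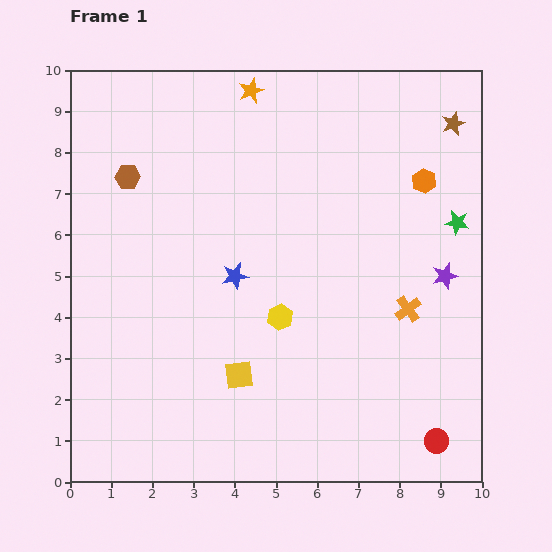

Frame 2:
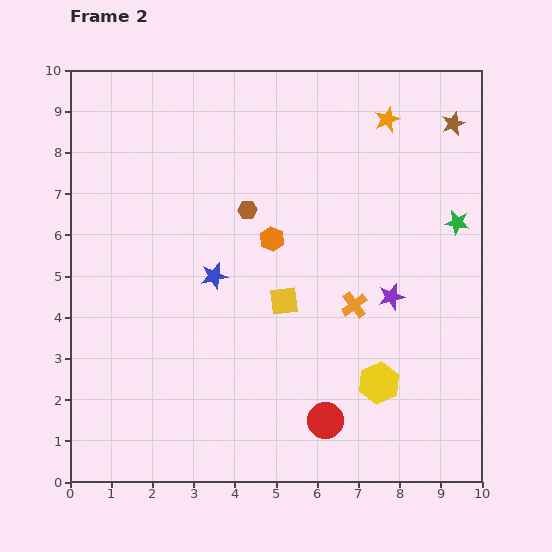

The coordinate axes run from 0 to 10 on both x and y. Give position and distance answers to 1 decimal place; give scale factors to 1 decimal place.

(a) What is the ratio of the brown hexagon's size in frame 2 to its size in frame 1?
0.8×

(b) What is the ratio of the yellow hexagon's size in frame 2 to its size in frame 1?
1.6×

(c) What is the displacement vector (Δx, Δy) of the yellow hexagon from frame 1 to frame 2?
(2.4, -1.6)

The yellow hexagon was at (5.1, 4.0) in frame 1 and (7.5, 2.4) in frame 2.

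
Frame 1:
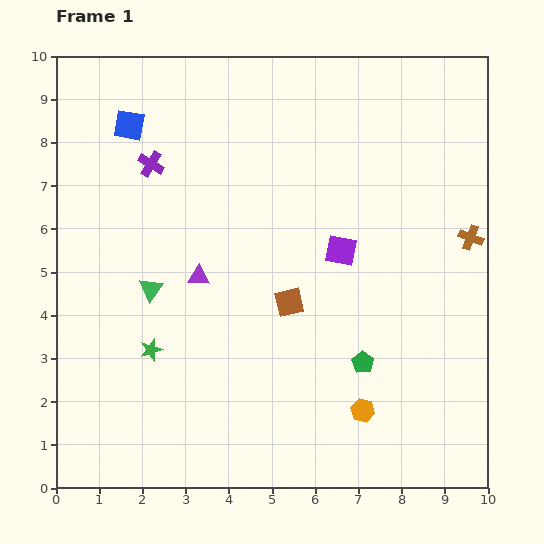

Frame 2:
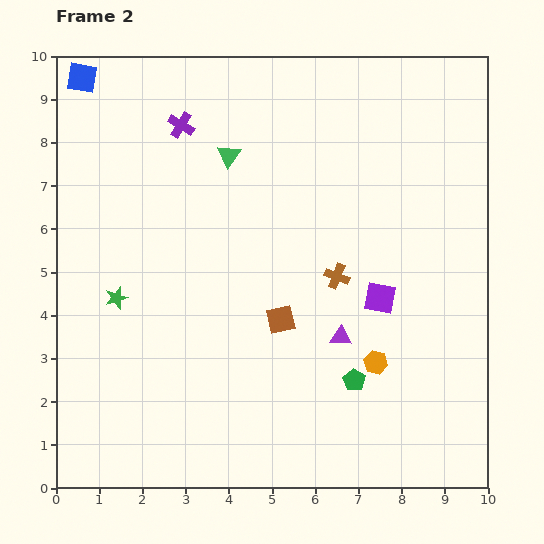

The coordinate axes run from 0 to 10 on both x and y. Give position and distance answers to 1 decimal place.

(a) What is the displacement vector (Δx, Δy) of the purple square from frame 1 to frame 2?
(0.9, -1.1)

The purple square was at (6.6, 5.5) in frame 1 and (7.5, 4.4) in frame 2.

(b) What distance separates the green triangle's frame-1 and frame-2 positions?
3.6

The green triangle moved from (2.2, 4.6) to (4.0, 7.7), a distance of √(1.8² + 3.1²) ≈ 3.6.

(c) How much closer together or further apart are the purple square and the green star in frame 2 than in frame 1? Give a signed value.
+1.1

Distance in frame 1: 5.0. Distance in frame 2: 6.1.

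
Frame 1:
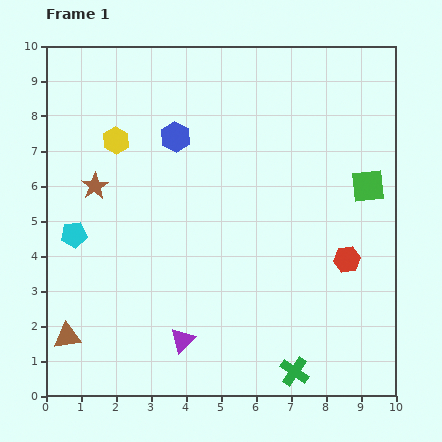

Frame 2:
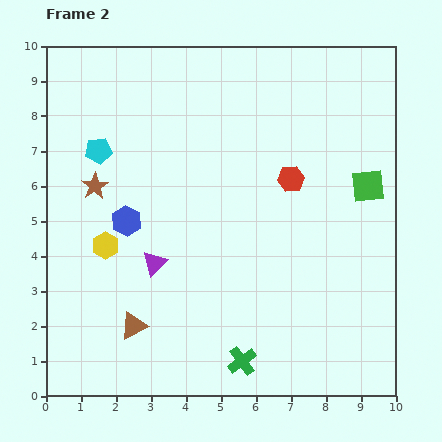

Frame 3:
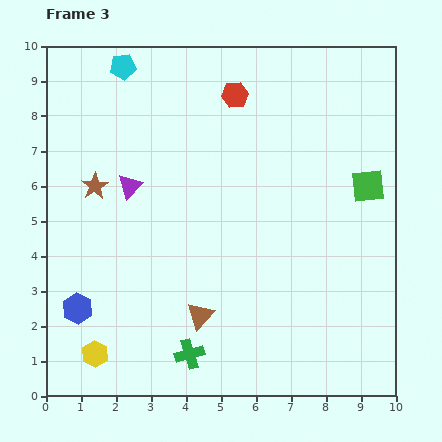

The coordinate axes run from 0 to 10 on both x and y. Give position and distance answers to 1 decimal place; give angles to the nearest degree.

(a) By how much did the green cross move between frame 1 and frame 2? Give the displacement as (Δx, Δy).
(-1.5, 0.3)

The green cross was at (7.1, 0.7) in frame 1 and (5.6, 1.0) in frame 2.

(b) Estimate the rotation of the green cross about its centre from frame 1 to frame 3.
38° clockwise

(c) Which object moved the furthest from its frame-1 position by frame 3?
the yellow hexagon

(moved 6.1; next 5.7)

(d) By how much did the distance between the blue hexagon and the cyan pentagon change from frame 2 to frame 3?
+4.8

Distance in frame 2: 2.2. Distance in frame 3: 7.0.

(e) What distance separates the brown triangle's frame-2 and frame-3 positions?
1.9

The brown triangle moved from (2.5, 2.0) to (4.4, 2.3), a distance of √(1.9² + 0.3²) ≈ 1.9.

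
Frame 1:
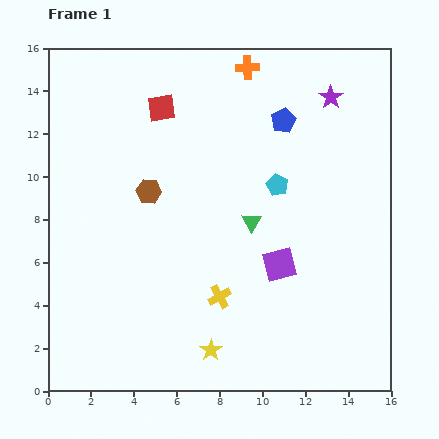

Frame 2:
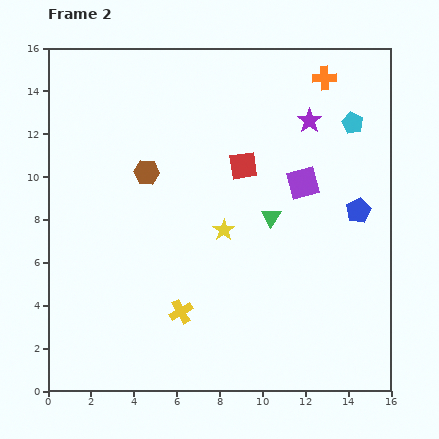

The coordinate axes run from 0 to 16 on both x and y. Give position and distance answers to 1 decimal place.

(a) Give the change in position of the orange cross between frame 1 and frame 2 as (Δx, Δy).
(3.6, -0.5)

The orange cross was at (9.3, 15.1) in frame 1 and (12.9, 14.6) in frame 2.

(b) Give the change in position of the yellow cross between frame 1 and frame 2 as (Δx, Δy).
(-1.8, -0.7)

The yellow cross was at (8.0, 4.4) in frame 1 and (6.2, 3.7) in frame 2.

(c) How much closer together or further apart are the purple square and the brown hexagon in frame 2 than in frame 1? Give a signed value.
+0.3

Distance in frame 1: 7.0. Distance in frame 2: 7.3.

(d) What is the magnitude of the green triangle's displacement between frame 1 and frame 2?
0.9

The green triangle moved from (9.5, 7.9) to (10.4, 8.1), a distance of √(0.9² + 0.2²) ≈ 0.9.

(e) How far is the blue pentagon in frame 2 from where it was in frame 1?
5.5

The blue pentagon moved from (11.0, 12.6) to (14.5, 8.4), a distance of √(3.5² + 4.2²) ≈ 5.5.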